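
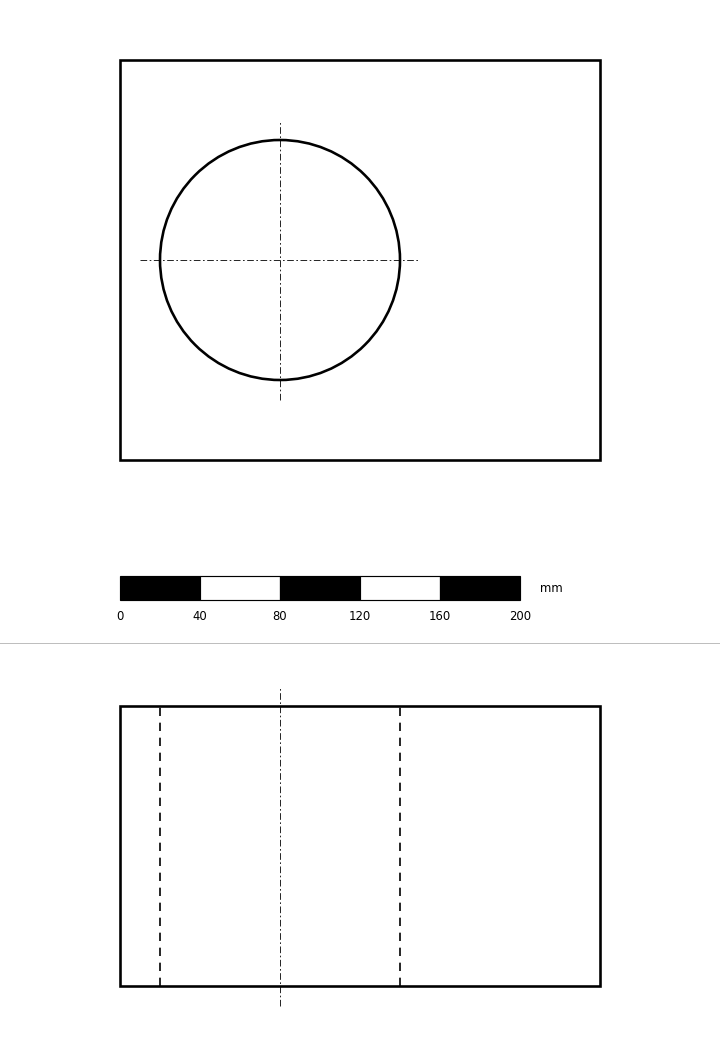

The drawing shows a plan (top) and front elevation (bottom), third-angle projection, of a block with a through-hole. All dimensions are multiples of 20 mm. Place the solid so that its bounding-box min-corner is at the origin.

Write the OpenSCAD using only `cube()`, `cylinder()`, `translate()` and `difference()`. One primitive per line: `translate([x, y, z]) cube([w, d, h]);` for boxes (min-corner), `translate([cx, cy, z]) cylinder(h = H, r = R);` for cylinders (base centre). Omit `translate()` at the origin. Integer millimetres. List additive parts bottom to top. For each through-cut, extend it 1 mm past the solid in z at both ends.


difference() {
  cube([240, 200, 140]);
  translate([80, 100, -1]) cylinder(h = 142, r = 60);
}


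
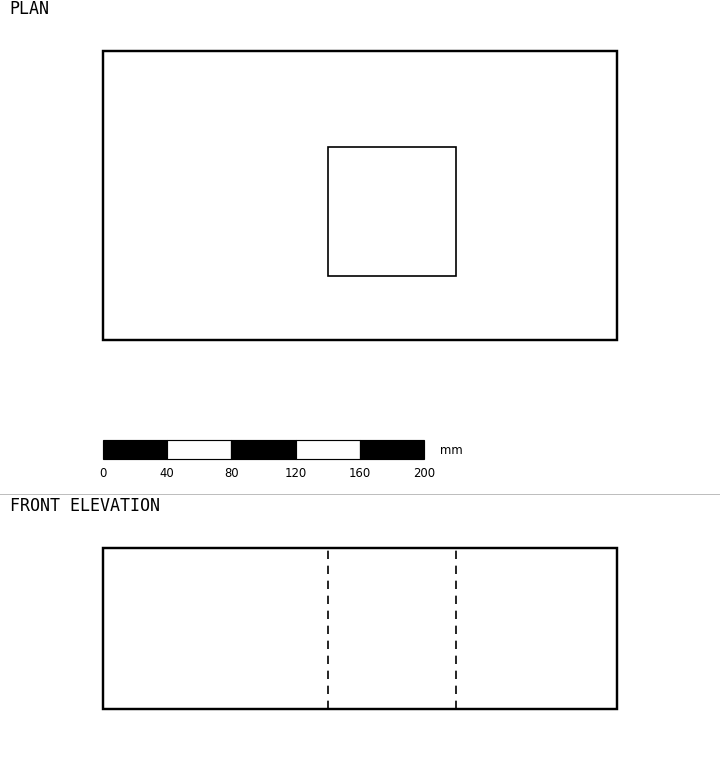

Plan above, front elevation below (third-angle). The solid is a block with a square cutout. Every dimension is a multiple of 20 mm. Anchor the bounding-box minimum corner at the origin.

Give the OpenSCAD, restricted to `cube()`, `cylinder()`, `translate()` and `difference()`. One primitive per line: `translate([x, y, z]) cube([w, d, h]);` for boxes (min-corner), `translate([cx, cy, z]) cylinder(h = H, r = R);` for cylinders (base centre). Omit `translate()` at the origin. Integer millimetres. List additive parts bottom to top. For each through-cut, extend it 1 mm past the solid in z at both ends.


difference() {
  cube([320, 180, 100]);
  translate([140, 40, -1]) cube([80, 80, 102]);
}


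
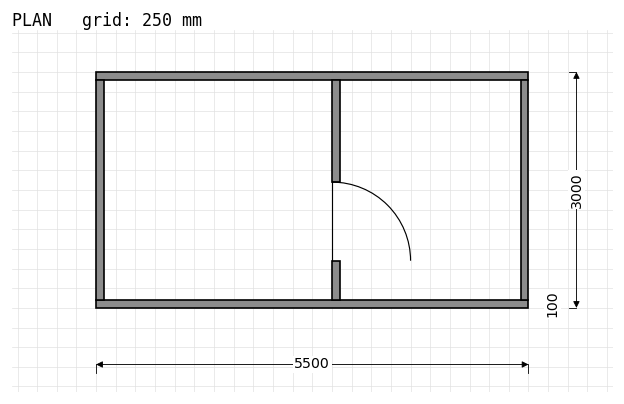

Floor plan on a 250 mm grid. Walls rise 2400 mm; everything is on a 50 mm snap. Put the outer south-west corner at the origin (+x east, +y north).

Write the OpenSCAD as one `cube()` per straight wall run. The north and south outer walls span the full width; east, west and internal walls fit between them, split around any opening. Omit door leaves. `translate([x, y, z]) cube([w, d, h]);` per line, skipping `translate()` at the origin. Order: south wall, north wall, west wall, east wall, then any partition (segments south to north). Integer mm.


cube([5500, 100, 2400]);
translate([0, 2900, 0]) cube([5500, 100, 2400]);
translate([0, 100, 0]) cube([100, 2800, 2400]);
translate([5400, 100, 0]) cube([100, 2800, 2400]);
translate([3000, 100, 0]) cube([100, 500, 2400]);
translate([3000, 1600, 0]) cube([100, 1300, 2400]);


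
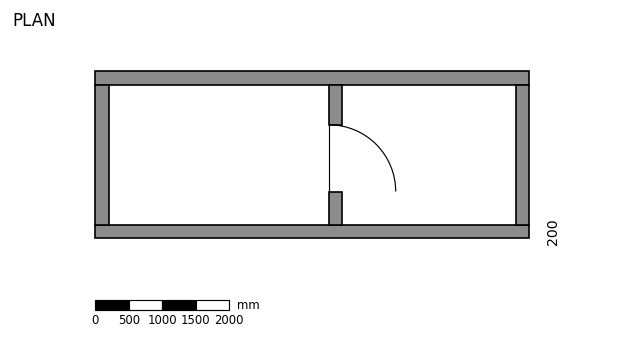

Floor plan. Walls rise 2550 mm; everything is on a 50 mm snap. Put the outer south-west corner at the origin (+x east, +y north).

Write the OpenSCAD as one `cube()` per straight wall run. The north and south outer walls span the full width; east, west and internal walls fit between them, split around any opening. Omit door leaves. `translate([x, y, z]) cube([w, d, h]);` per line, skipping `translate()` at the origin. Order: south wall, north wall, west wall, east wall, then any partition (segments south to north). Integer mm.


cube([6500, 200, 2550]);
translate([0, 2300, 0]) cube([6500, 200, 2550]);
translate([0, 200, 0]) cube([200, 2100, 2550]);
translate([6300, 200, 0]) cube([200, 2100, 2550]);
translate([3500, 200, 0]) cube([200, 500, 2550]);
translate([3500, 1700, 0]) cube([200, 600, 2550]);


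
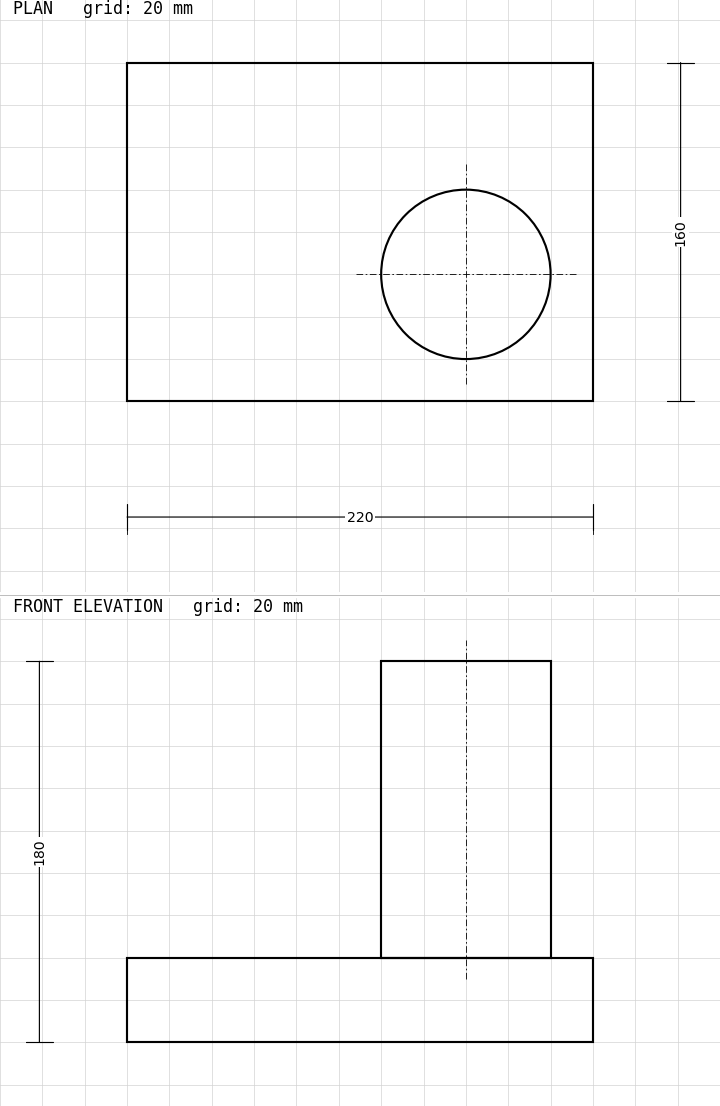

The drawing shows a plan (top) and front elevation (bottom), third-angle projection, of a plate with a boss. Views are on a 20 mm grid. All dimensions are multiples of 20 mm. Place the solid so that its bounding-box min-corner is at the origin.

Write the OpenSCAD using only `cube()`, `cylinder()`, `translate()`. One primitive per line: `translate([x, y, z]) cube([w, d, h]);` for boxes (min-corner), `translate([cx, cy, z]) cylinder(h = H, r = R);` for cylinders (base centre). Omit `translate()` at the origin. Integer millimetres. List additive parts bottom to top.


cube([220, 160, 40]);
translate([160, 60, 40]) cylinder(h = 140, r = 40);


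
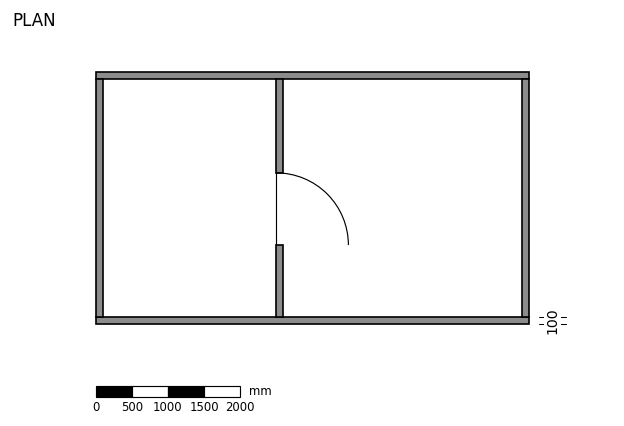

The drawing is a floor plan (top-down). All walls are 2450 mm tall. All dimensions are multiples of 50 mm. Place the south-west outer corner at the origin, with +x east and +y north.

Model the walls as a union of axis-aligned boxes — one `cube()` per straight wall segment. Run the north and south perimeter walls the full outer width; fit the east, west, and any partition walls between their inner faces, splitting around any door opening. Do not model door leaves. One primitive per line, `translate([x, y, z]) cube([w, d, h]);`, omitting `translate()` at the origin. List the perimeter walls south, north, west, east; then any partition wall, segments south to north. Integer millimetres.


cube([6000, 100, 2450]);
translate([0, 3400, 0]) cube([6000, 100, 2450]);
translate([0, 100, 0]) cube([100, 3300, 2450]);
translate([5900, 100, 0]) cube([100, 3300, 2450]);
translate([2500, 100, 0]) cube([100, 1000, 2450]);
translate([2500, 2100, 0]) cube([100, 1300, 2450]);


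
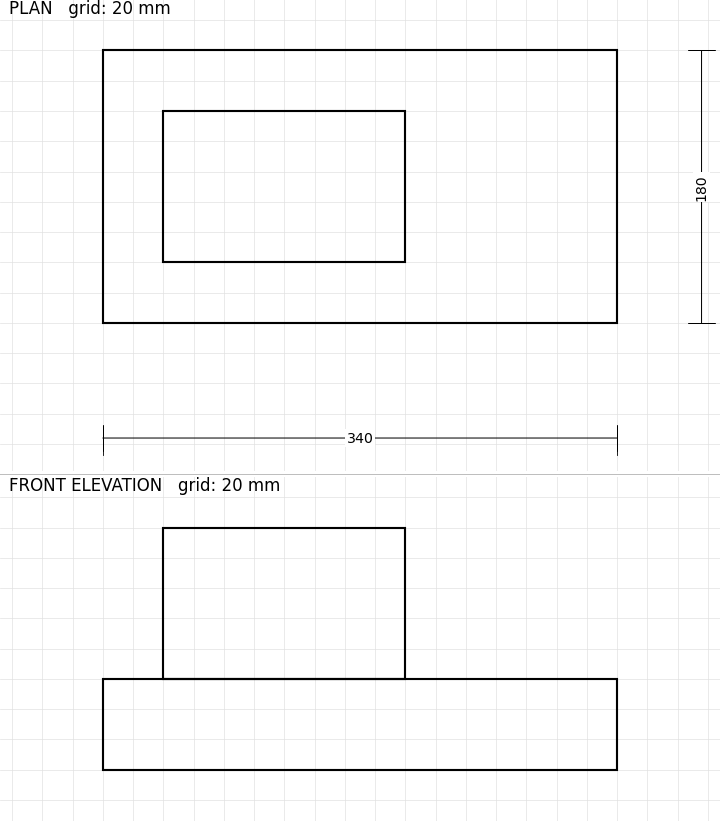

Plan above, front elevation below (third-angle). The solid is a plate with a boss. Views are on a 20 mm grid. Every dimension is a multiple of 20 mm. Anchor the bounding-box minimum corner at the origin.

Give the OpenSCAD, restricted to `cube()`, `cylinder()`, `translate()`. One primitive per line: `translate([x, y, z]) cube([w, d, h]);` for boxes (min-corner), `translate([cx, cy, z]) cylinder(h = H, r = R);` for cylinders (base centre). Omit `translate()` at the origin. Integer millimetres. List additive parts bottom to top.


cube([340, 180, 60]);
translate([40, 40, 60]) cube([160, 100, 100]);


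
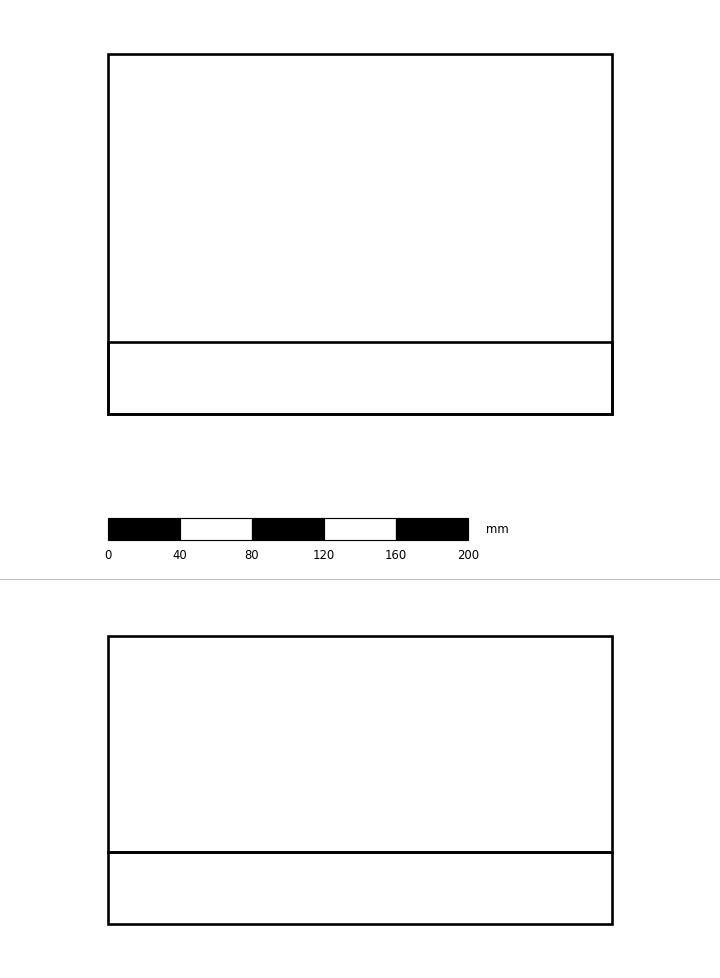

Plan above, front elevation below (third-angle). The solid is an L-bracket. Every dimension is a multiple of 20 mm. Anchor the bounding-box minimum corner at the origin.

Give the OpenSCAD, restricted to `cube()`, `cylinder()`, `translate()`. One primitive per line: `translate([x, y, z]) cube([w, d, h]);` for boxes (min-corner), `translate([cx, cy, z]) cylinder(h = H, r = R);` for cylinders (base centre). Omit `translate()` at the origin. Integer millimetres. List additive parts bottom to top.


cube([280, 200, 40]);
translate([0, 0, 40]) cube([280, 40, 120]);


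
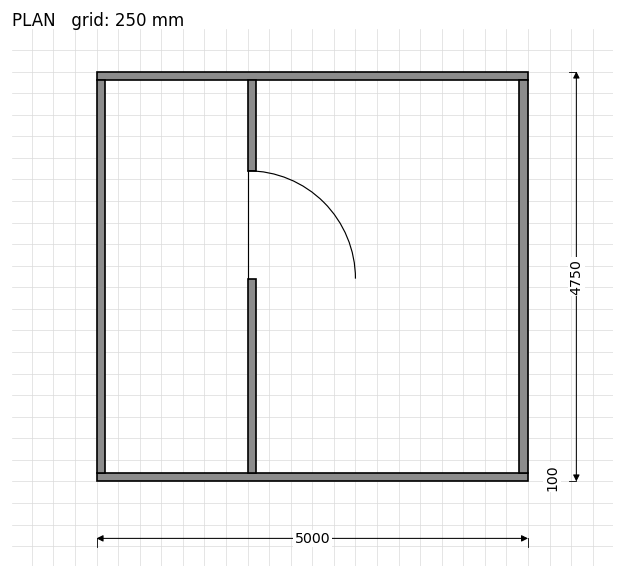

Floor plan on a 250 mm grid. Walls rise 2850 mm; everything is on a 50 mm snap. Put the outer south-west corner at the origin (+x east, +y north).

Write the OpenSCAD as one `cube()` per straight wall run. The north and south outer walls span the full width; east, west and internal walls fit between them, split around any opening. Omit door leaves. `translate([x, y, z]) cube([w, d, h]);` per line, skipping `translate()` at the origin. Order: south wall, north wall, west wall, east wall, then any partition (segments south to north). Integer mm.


cube([5000, 100, 2850]);
translate([0, 4650, 0]) cube([5000, 100, 2850]);
translate([0, 100, 0]) cube([100, 4550, 2850]);
translate([4900, 100, 0]) cube([100, 4550, 2850]);
translate([1750, 100, 0]) cube([100, 2250, 2850]);
translate([1750, 3600, 0]) cube([100, 1050, 2850]);


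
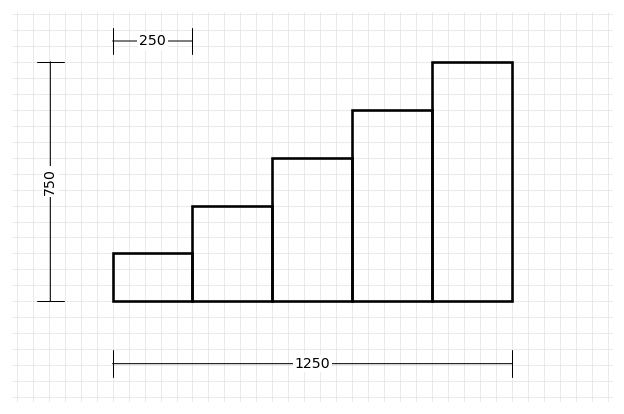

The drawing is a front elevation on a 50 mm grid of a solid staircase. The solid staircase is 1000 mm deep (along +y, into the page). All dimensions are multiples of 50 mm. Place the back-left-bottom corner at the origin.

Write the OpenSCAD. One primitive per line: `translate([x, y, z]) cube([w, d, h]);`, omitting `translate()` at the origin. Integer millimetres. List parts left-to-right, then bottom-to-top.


cube([250, 1000, 150]);
translate([250, 0, 0]) cube([250, 1000, 300]);
translate([500, 0, 0]) cube([250, 1000, 450]);
translate([750, 0, 0]) cube([250, 1000, 600]);
translate([1000, 0, 0]) cube([250, 1000, 750]);


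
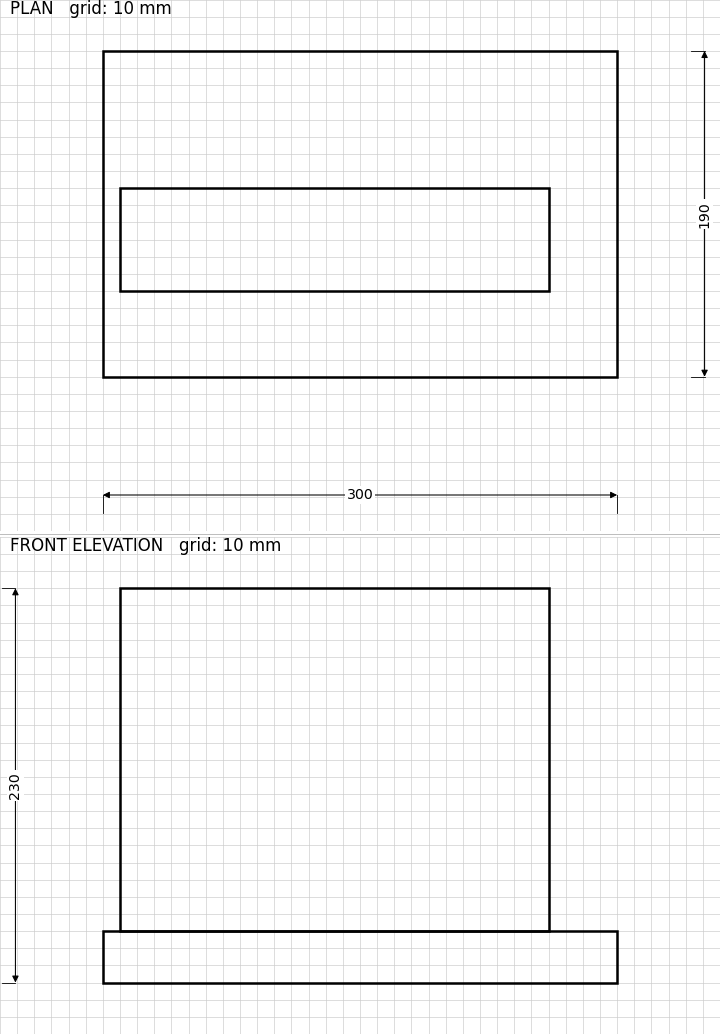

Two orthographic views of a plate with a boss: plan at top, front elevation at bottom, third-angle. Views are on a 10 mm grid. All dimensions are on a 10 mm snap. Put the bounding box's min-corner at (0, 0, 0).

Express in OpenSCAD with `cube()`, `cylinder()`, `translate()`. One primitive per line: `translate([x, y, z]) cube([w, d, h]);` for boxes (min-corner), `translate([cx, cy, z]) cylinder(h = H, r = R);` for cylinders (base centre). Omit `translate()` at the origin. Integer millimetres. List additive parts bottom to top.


cube([300, 190, 30]);
translate([10, 50, 30]) cube([250, 60, 200]);


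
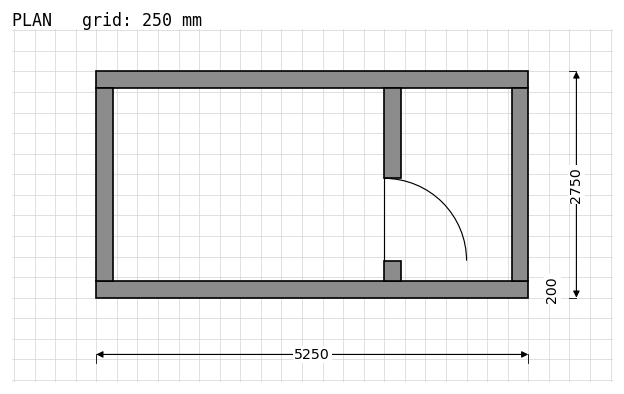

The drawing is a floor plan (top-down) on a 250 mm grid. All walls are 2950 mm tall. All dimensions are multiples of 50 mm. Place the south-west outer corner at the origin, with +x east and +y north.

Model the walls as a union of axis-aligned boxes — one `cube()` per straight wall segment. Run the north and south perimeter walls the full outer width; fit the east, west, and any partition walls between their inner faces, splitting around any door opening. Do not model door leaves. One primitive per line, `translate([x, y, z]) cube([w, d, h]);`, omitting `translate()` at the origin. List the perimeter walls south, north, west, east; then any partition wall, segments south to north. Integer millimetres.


cube([5250, 200, 2950]);
translate([0, 2550, 0]) cube([5250, 200, 2950]);
translate([0, 200, 0]) cube([200, 2350, 2950]);
translate([5050, 200, 0]) cube([200, 2350, 2950]);
translate([3500, 200, 0]) cube([200, 250, 2950]);
translate([3500, 1450, 0]) cube([200, 1100, 2950]);


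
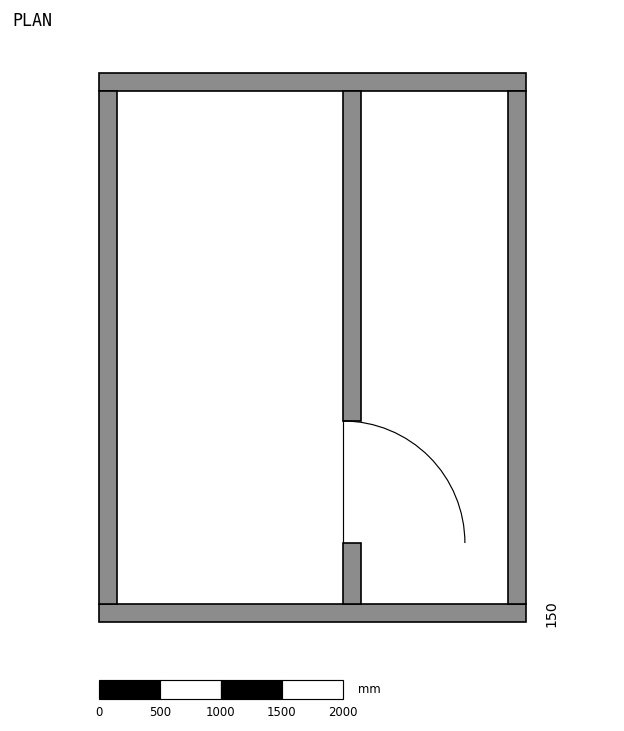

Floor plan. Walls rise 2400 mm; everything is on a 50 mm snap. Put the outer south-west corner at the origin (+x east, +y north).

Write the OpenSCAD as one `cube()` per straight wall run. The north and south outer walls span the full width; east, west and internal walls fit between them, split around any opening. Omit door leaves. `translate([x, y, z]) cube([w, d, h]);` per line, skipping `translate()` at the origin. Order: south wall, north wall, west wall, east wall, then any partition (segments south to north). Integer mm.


cube([3500, 150, 2400]);
translate([0, 4350, 0]) cube([3500, 150, 2400]);
translate([0, 150, 0]) cube([150, 4200, 2400]);
translate([3350, 150, 0]) cube([150, 4200, 2400]);
translate([2000, 150, 0]) cube([150, 500, 2400]);
translate([2000, 1650, 0]) cube([150, 2700, 2400]);


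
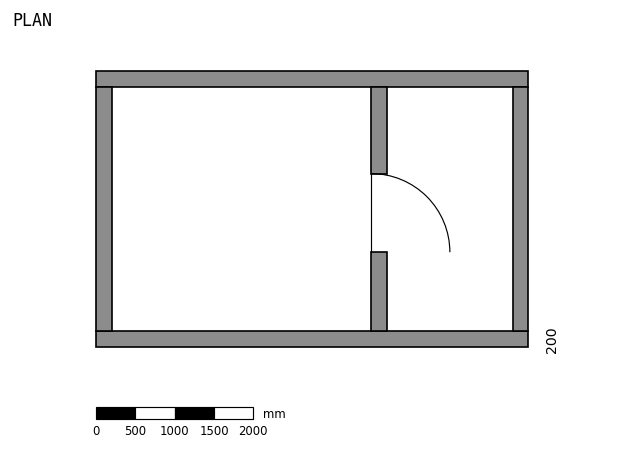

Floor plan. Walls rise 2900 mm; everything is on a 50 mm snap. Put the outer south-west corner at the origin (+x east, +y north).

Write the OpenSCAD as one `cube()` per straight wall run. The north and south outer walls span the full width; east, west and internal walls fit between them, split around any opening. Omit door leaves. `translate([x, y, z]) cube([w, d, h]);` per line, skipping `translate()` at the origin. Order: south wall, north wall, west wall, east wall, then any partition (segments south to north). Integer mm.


cube([5500, 200, 2900]);
translate([0, 3300, 0]) cube([5500, 200, 2900]);
translate([0, 200, 0]) cube([200, 3100, 2900]);
translate([5300, 200, 0]) cube([200, 3100, 2900]);
translate([3500, 200, 0]) cube([200, 1000, 2900]);
translate([3500, 2200, 0]) cube([200, 1100, 2900]);


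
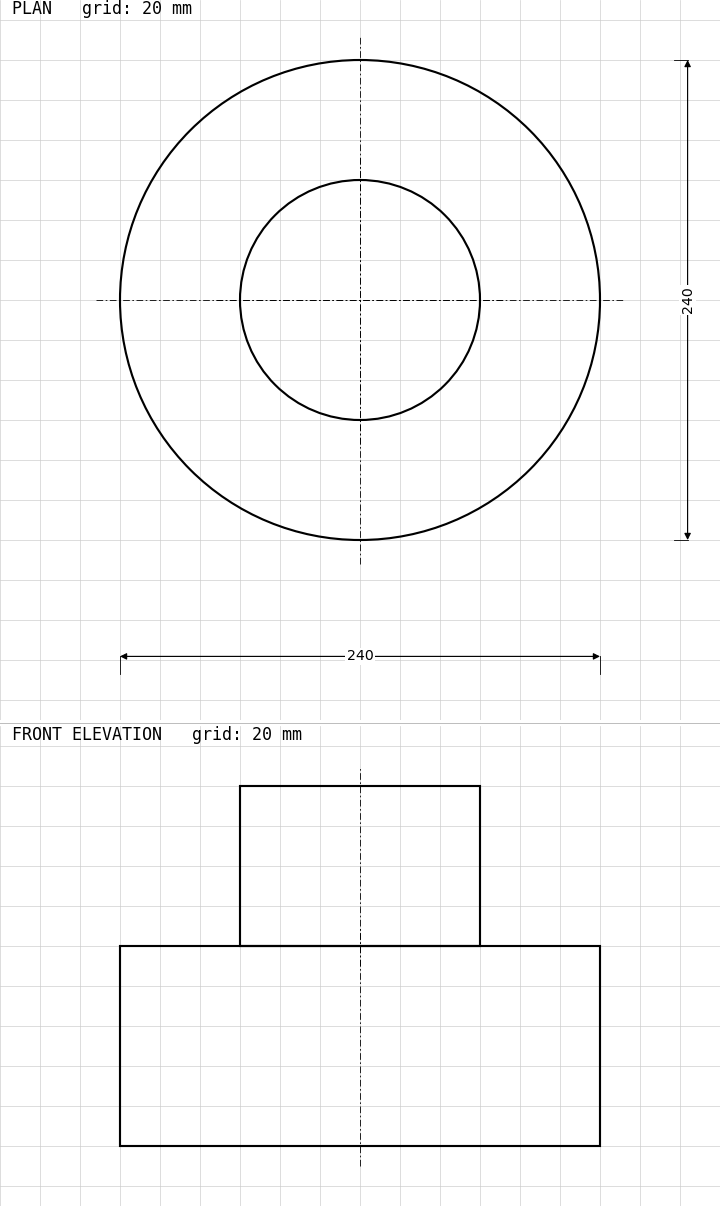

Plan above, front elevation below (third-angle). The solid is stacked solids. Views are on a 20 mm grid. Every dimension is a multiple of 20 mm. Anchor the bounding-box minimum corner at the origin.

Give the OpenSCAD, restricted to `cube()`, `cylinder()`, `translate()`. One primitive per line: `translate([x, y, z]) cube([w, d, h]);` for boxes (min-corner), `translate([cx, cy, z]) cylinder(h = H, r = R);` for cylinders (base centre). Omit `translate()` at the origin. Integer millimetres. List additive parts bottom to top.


translate([120, 120, 0]) cylinder(h = 100, r = 120);
translate([120, 120, 100]) cylinder(h = 80, r = 60);


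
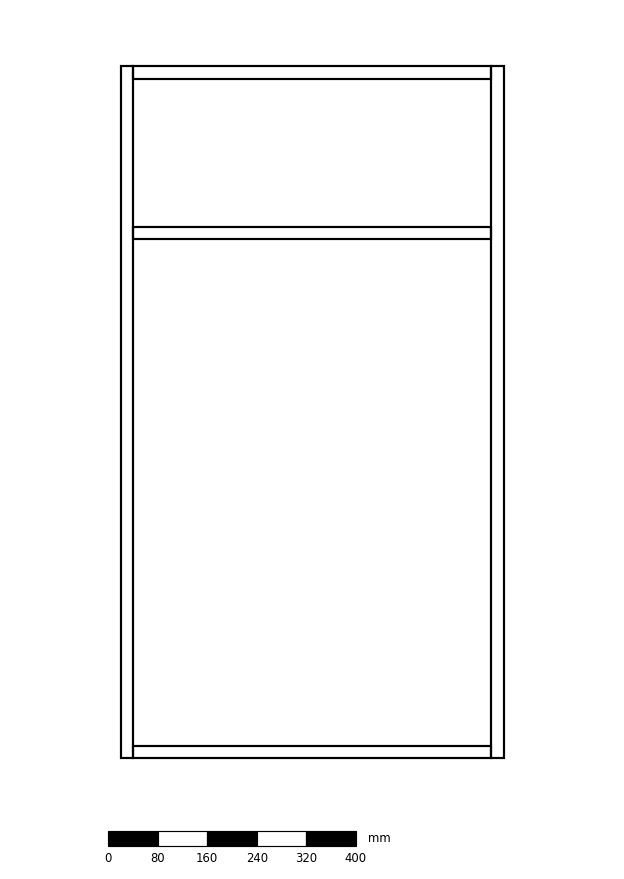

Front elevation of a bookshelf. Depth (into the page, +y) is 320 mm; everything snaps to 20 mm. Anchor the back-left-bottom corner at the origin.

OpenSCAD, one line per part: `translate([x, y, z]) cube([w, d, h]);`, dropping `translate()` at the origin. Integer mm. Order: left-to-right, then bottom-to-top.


cube([20, 320, 1120]);
translate([20, 0, 0]) cube([580, 320, 20]);
translate([20, 0, 840]) cube([580, 320, 20]);
translate([20, 0, 1100]) cube([580, 320, 20]);
translate([600, 0, 0]) cube([20, 320, 1120]);


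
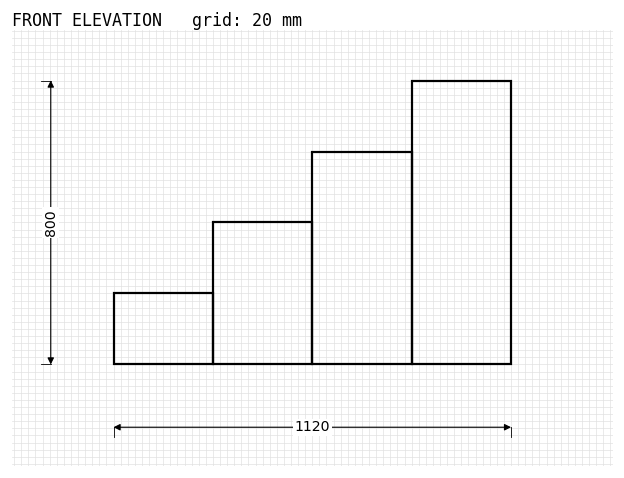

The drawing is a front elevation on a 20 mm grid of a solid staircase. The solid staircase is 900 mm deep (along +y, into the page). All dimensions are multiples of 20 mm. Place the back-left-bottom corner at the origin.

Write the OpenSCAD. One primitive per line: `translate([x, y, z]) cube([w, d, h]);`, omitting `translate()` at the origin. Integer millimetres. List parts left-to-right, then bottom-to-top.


cube([280, 900, 200]);
translate([280, 0, 0]) cube([280, 900, 400]);
translate([560, 0, 0]) cube([280, 900, 600]);
translate([840, 0, 0]) cube([280, 900, 800]);


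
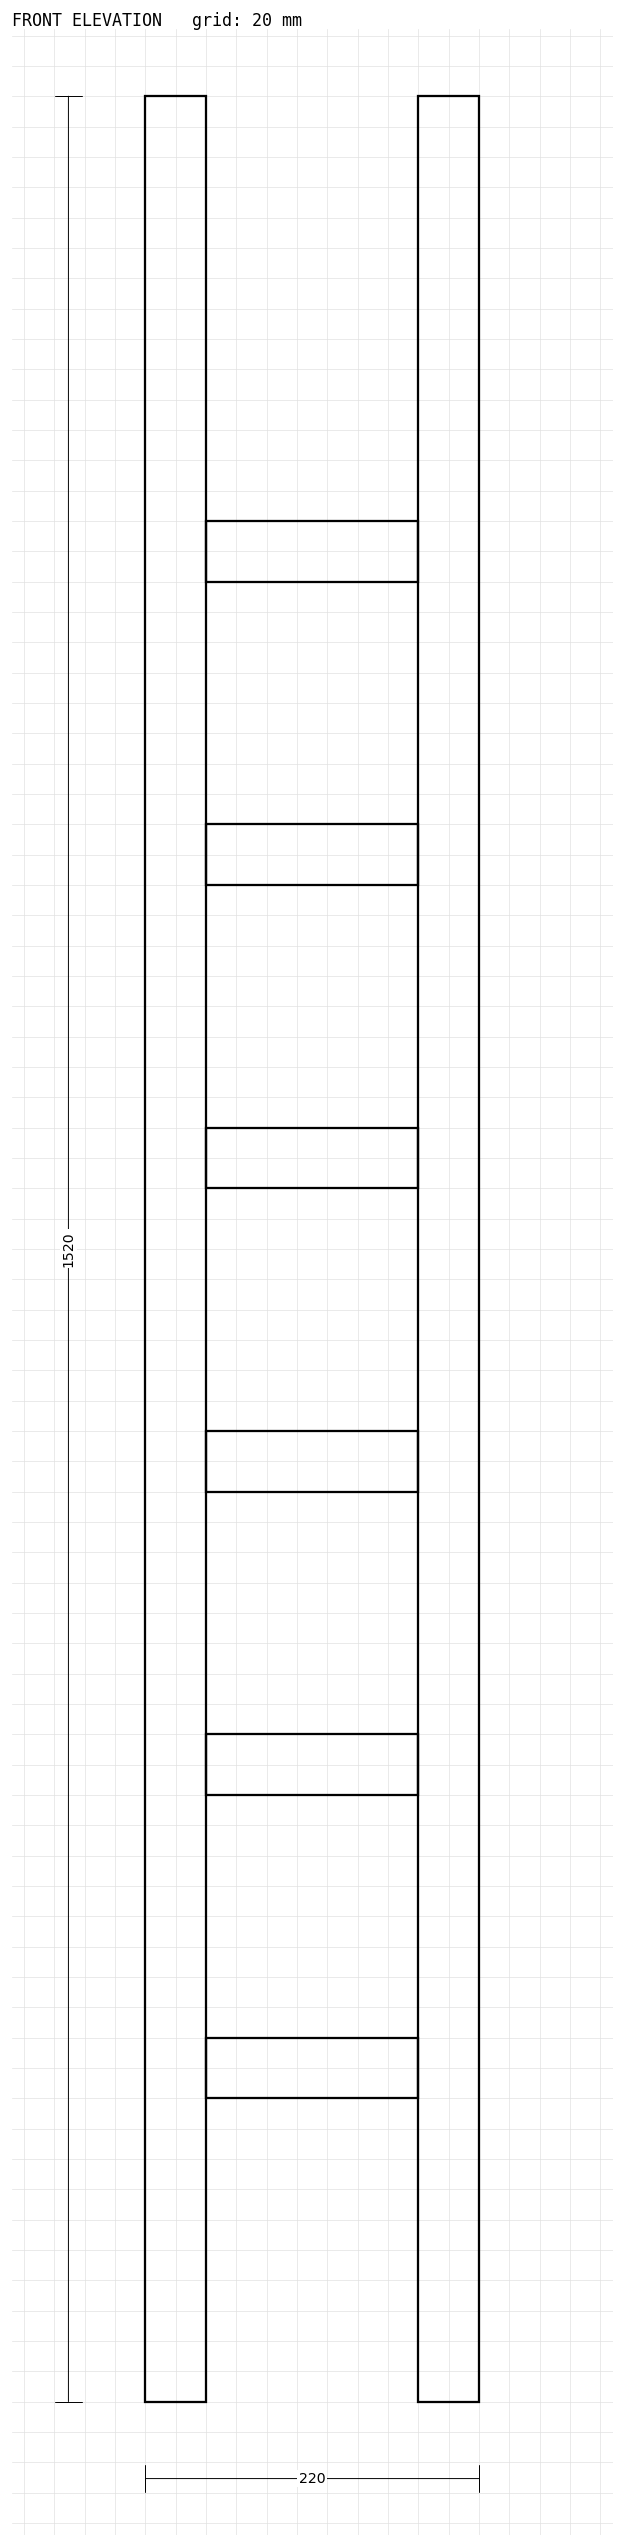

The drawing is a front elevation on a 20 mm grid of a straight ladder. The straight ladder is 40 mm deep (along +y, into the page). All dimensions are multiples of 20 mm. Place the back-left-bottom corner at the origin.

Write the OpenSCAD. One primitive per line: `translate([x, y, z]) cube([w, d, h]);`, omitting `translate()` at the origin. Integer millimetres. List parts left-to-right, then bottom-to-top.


cube([40, 40, 1520]);
translate([40, 0, 200]) cube([140, 40, 40]);
translate([40, 0, 400]) cube([140, 40, 40]);
translate([40, 0, 600]) cube([140, 40, 40]);
translate([40, 0, 800]) cube([140, 40, 40]);
translate([40, 0, 1000]) cube([140, 40, 40]);
translate([40, 0, 1200]) cube([140, 40, 40]);
translate([180, 0, 0]) cube([40, 40, 1520]);


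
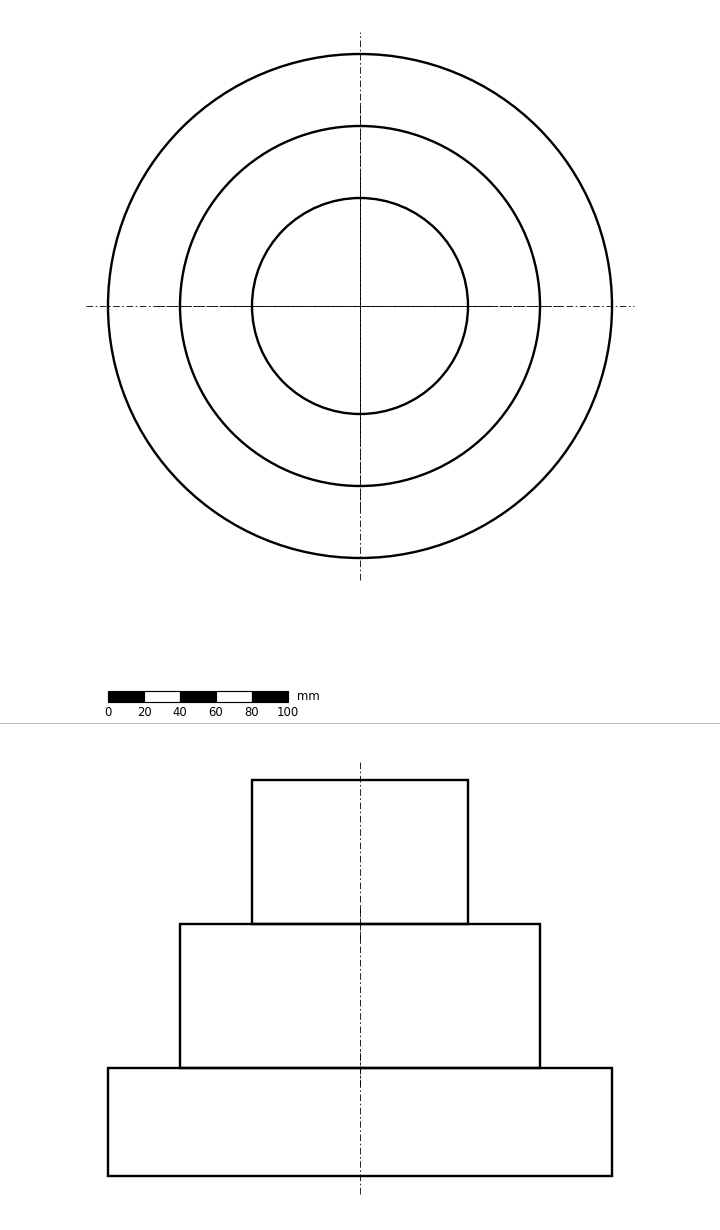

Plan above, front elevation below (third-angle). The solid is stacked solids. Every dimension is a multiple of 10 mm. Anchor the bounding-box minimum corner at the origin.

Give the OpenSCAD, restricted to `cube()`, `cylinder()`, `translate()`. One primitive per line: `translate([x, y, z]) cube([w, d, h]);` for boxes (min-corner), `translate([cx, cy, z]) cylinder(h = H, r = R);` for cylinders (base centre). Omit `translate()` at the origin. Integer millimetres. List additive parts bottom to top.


translate([140, 140, 0]) cylinder(h = 60, r = 140);
translate([140, 140, 60]) cylinder(h = 80, r = 100);
translate([140, 140, 140]) cylinder(h = 80, r = 60);


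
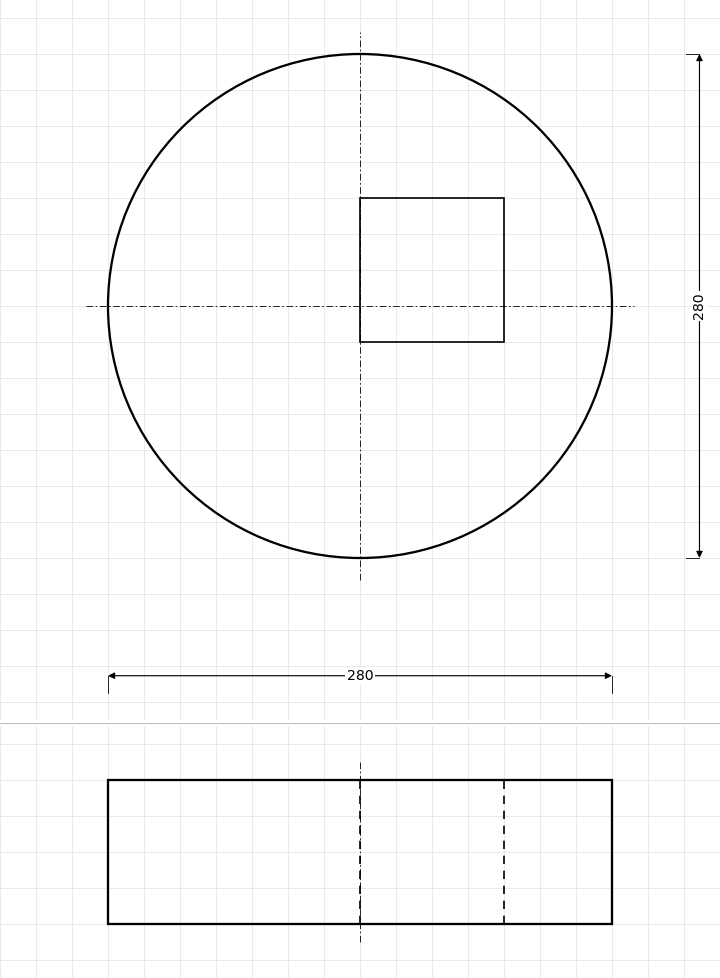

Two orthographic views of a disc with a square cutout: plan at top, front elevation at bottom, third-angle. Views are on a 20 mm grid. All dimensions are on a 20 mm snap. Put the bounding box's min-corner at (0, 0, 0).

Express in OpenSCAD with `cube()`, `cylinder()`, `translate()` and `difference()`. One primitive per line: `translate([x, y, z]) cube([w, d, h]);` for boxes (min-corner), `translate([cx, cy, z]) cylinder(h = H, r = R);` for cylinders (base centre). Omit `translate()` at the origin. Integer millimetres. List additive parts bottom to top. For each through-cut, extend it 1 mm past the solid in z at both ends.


difference() {
  translate([140, 140, 0]) cylinder(h = 80, r = 140);
  translate([140, 120, -1]) cube([80, 80, 82]);
}


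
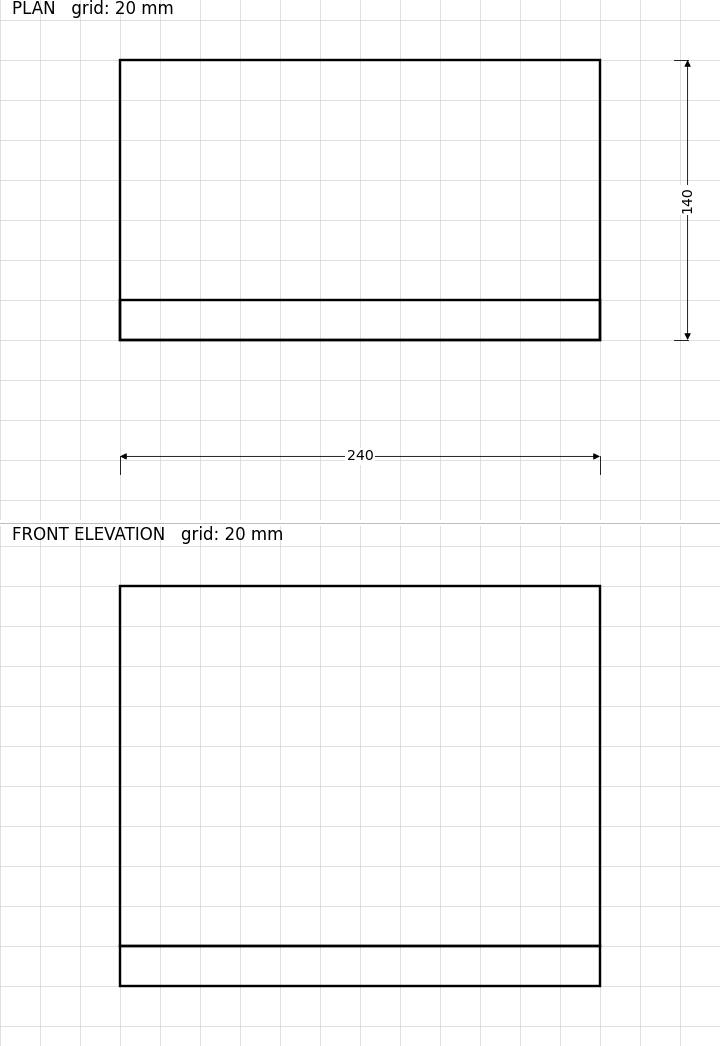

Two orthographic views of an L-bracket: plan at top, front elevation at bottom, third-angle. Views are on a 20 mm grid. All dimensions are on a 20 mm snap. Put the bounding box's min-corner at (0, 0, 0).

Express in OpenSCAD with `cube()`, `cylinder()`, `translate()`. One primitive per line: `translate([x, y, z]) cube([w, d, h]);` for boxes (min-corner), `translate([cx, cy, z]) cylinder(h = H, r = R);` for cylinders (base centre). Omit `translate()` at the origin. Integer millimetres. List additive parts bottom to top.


cube([240, 140, 20]);
translate([0, 0, 20]) cube([240, 20, 180]);


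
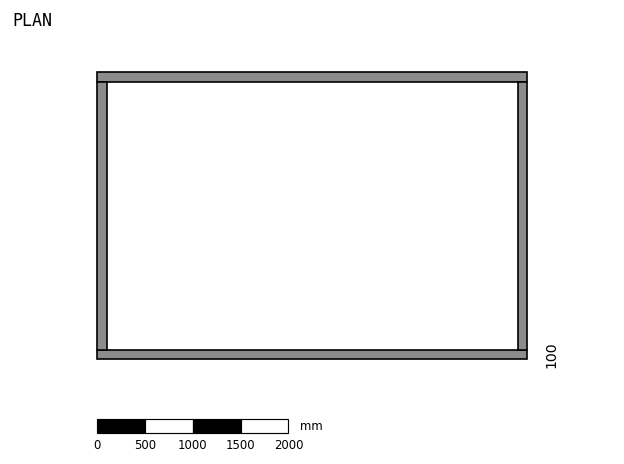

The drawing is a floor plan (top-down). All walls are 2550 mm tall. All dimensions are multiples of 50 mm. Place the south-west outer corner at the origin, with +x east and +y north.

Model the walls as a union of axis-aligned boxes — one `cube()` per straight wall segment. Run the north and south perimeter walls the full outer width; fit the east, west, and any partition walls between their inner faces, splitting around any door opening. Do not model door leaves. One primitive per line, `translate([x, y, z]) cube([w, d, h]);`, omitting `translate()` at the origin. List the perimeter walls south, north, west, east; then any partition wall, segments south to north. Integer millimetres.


cube([4500, 100, 2550]);
translate([0, 2900, 0]) cube([4500, 100, 2550]);
translate([0, 100, 0]) cube([100, 2800, 2550]);
translate([4400, 100, 0]) cube([100, 2800, 2550]);


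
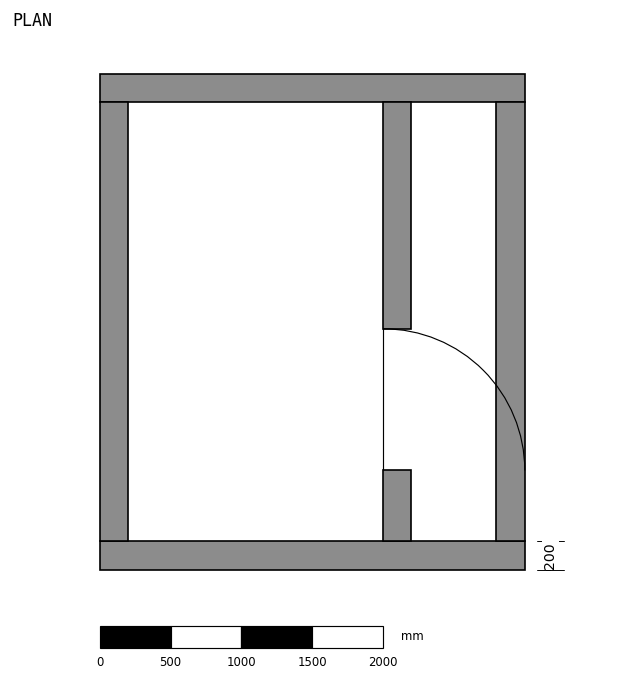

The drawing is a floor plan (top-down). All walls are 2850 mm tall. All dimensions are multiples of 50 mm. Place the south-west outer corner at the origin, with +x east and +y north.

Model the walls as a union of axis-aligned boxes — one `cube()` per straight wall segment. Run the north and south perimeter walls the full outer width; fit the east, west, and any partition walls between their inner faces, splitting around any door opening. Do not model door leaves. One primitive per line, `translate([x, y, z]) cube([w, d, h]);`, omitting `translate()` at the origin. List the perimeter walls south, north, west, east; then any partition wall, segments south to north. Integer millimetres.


cube([3000, 200, 2850]);
translate([0, 3300, 0]) cube([3000, 200, 2850]);
translate([0, 200, 0]) cube([200, 3100, 2850]);
translate([2800, 200, 0]) cube([200, 3100, 2850]);
translate([2000, 200, 0]) cube([200, 500, 2850]);
translate([2000, 1700, 0]) cube([200, 1600, 2850]);


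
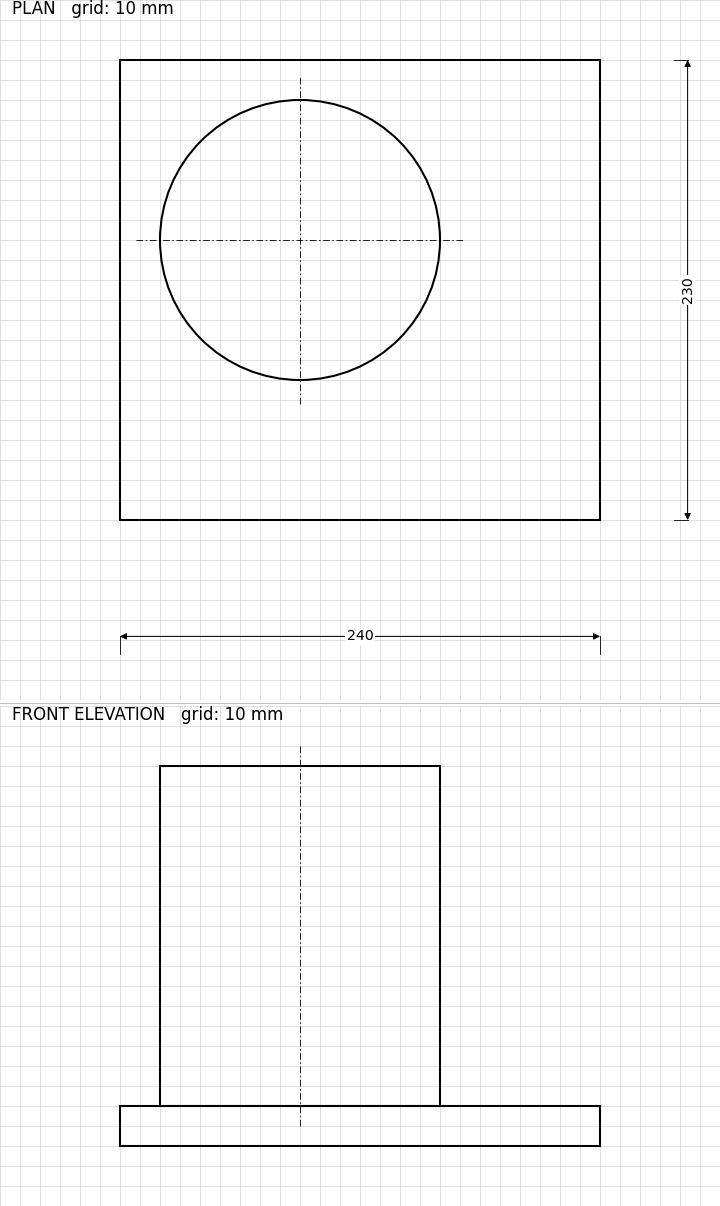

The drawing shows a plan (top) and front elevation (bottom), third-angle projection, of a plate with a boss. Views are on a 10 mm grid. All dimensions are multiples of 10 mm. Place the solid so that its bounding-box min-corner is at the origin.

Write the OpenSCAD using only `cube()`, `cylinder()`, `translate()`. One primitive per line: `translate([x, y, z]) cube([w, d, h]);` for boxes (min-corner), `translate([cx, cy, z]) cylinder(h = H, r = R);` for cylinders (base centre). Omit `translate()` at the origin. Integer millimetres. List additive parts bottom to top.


cube([240, 230, 20]);
translate([90, 140, 20]) cylinder(h = 170, r = 70);


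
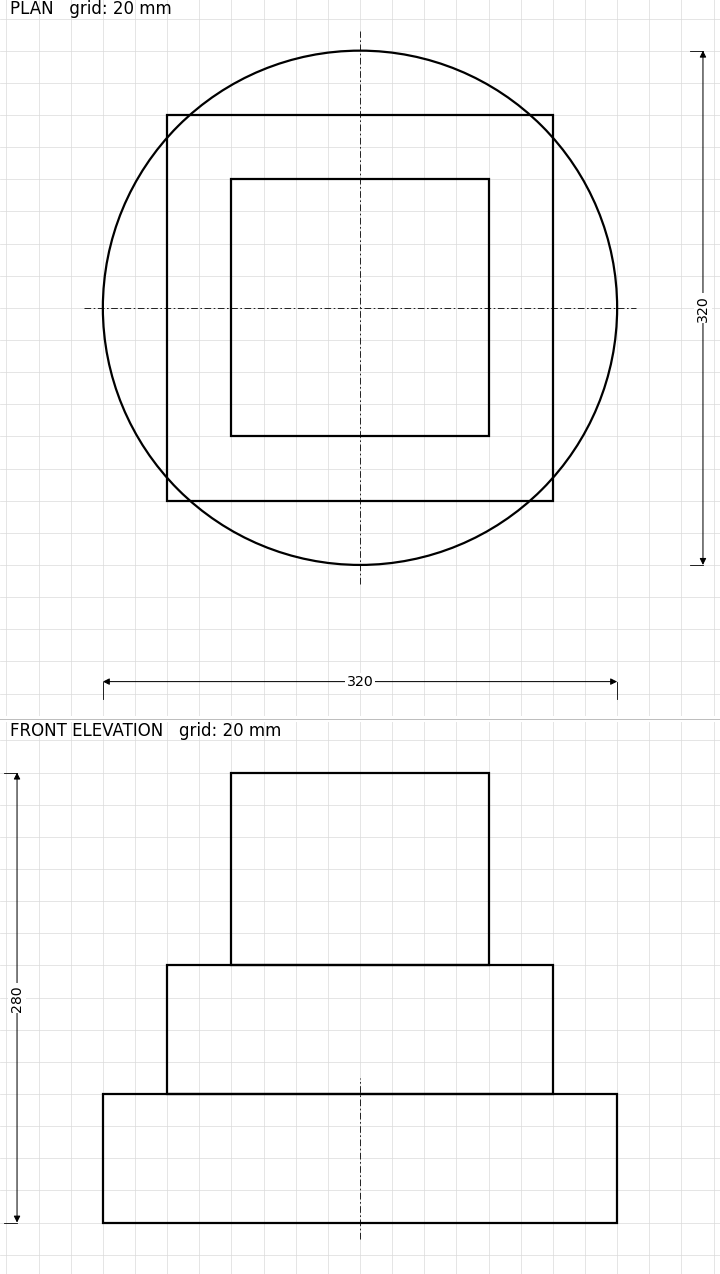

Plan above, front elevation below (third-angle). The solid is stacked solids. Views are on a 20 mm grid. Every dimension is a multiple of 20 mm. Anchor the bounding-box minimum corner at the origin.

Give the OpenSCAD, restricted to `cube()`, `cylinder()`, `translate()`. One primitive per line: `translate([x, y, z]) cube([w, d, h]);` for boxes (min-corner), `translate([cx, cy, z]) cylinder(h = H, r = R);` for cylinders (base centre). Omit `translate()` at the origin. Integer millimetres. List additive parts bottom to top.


translate([160, 160, 0]) cylinder(h = 80, r = 160);
translate([40, 40, 80]) cube([240, 240, 80]);
translate([80, 80, 160]) cube([160, 160, 120]);


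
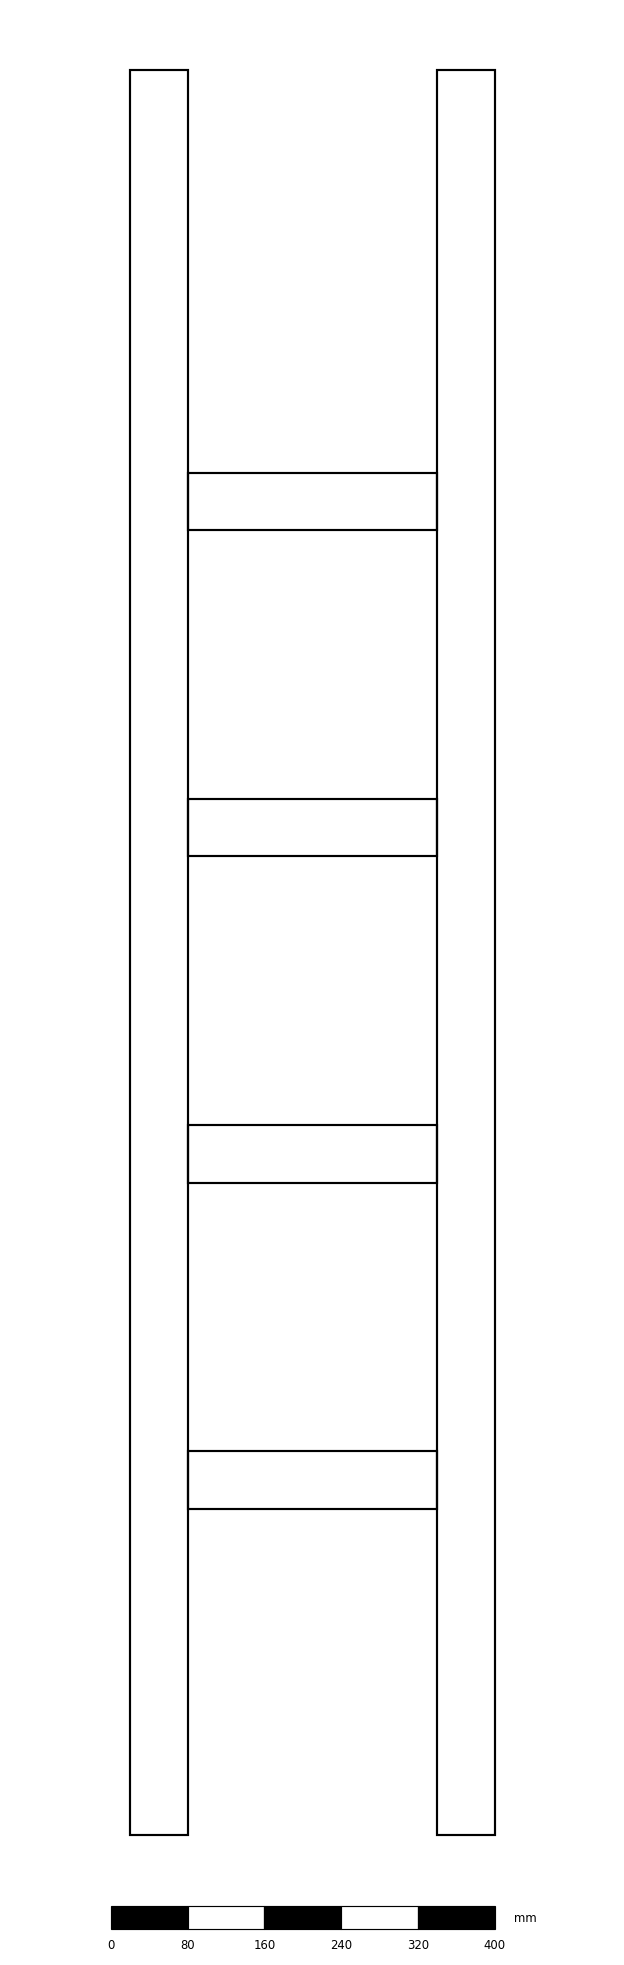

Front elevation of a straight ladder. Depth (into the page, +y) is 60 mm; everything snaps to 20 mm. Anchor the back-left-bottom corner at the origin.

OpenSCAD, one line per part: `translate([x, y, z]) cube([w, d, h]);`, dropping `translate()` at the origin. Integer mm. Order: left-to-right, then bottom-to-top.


cube([60, 60, 1840]);
translate([60, 0, 340]) cube([260, 60, 60]);
translate([60, 0, 680]) cube([260, 60, 60]);
translate([60, 0, 1020]) cube([260, 60, 60]);
translate([60, 0, 1360]) cube([260, 60, 60]);
translate([320, 0, 0]) cube([60, 60, 1840]);


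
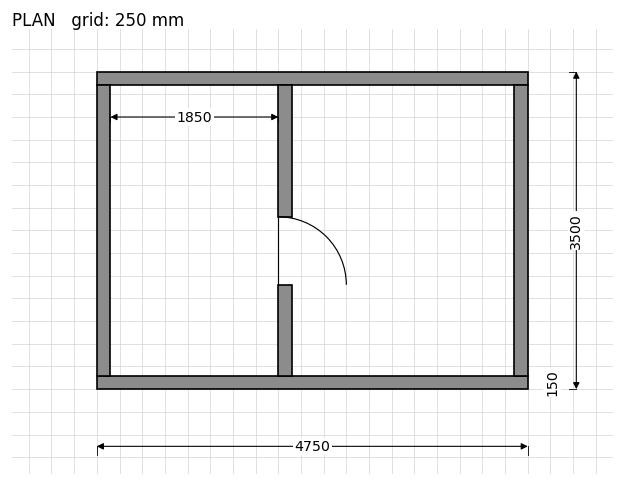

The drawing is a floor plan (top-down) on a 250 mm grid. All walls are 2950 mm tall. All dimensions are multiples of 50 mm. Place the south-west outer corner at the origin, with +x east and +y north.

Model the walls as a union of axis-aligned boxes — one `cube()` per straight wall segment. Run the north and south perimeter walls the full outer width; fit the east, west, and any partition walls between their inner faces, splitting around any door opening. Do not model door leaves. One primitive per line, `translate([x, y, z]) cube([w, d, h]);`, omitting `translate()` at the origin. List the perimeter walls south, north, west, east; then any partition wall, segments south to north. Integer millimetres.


cube([4750, 150, 2950]);
translate([0, 3350, 0]) cube([4750, 150, 2950]);
translate([0, 150, 0]) cube([150, 3200, 2950]);
translate([4600, 150, 0]) cube([150, 3200, 2950]);
translate([2000, 150, 0]) cube([150, 1000, 2950]);
translate([2000, 1900, 0]) cube([150, 1450, 2950]);


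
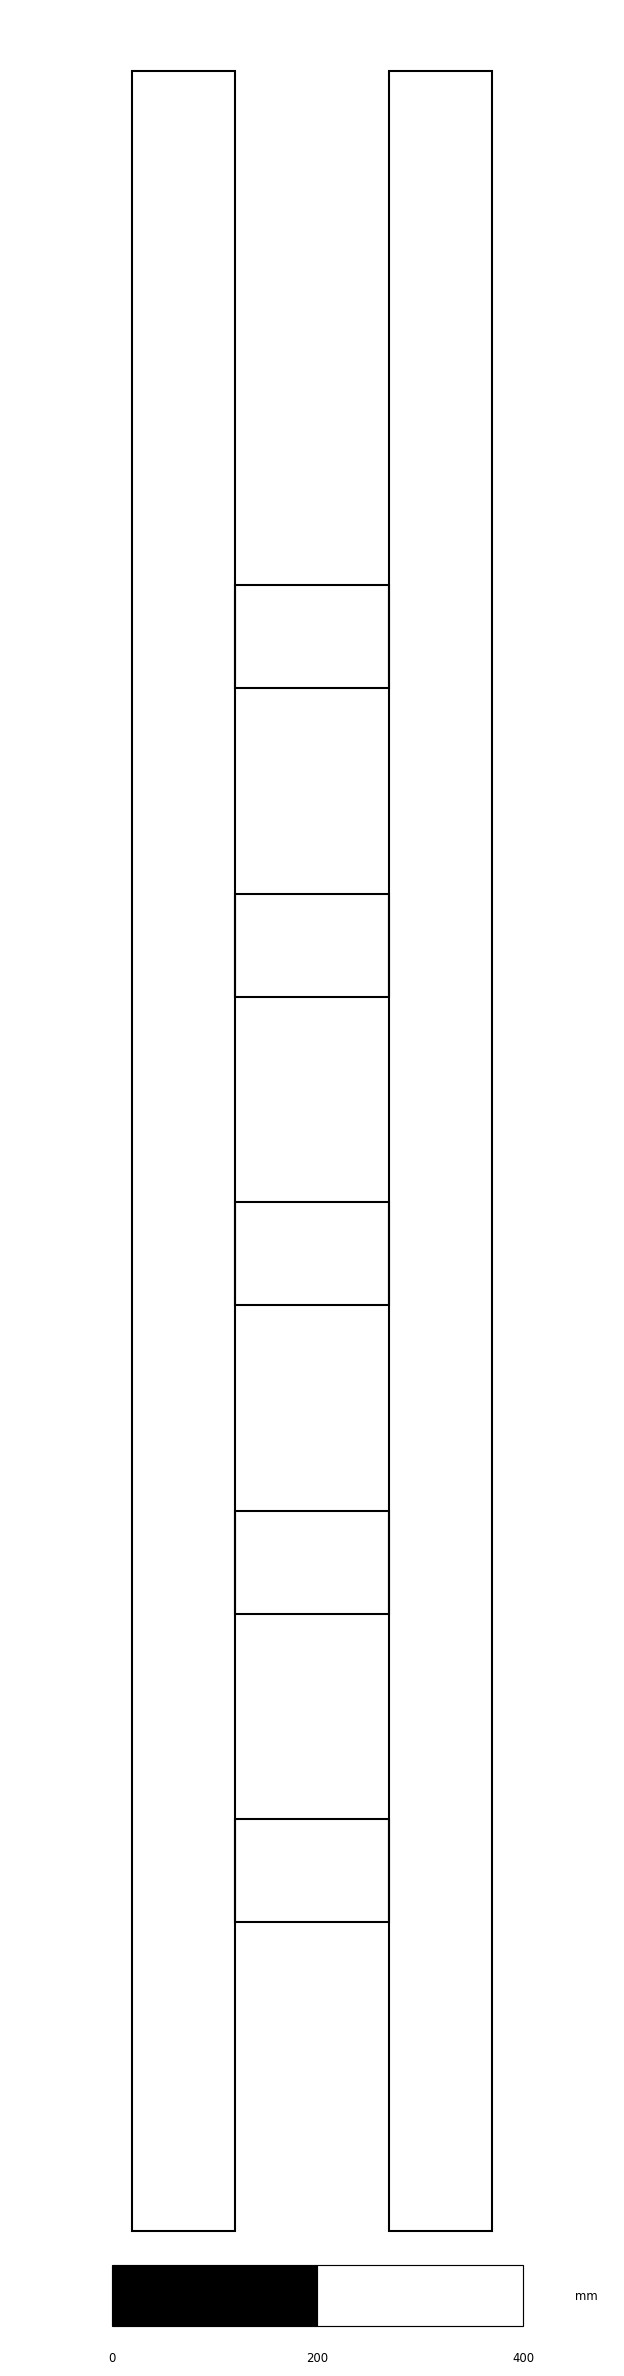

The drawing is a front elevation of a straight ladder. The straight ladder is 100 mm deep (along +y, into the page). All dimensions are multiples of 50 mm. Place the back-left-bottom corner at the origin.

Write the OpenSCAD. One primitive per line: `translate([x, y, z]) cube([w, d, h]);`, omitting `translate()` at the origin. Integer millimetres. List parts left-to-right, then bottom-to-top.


cube([100, 100, 2100]);
translate([100, 0, 300]) cube([150, 100, 100]);
translate([100, 0, 600]) cube([150, 100, 100]);
translate([100, 0, 900]) cube([150, 100, 100]);
translate([100, 0, 1200]) cube([150, 100, 100]);
translate([100, 0, 1500]) cube([150, 100, 100]);
translate([250, 0, 0]) cube([100, 100, 2100]);


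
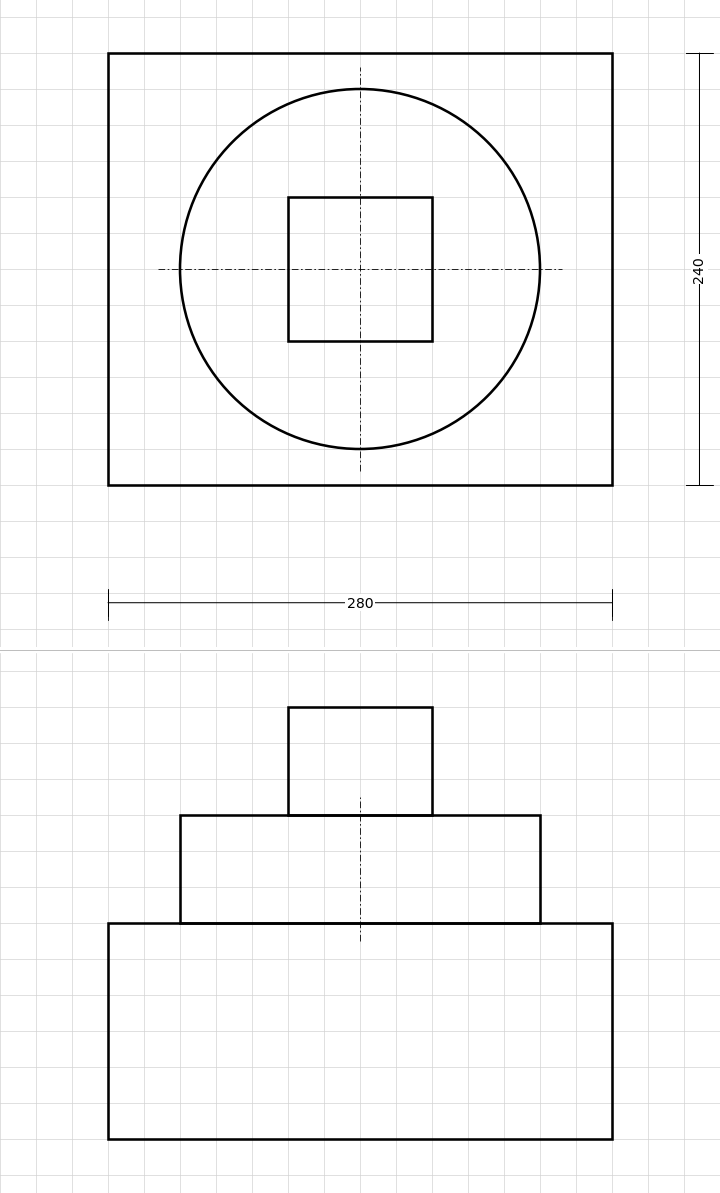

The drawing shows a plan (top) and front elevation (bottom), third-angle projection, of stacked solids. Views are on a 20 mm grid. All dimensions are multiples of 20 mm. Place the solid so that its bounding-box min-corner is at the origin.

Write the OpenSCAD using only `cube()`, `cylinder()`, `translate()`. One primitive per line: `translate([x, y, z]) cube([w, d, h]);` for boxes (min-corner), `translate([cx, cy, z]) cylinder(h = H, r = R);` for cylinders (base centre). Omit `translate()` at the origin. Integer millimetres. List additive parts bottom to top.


cube([280, 240, 120]);
translate([140, 120, 120]) cylinder(h = 60, r = 100);
translate([100, 80, 180]) cube([80, 80, 60]);


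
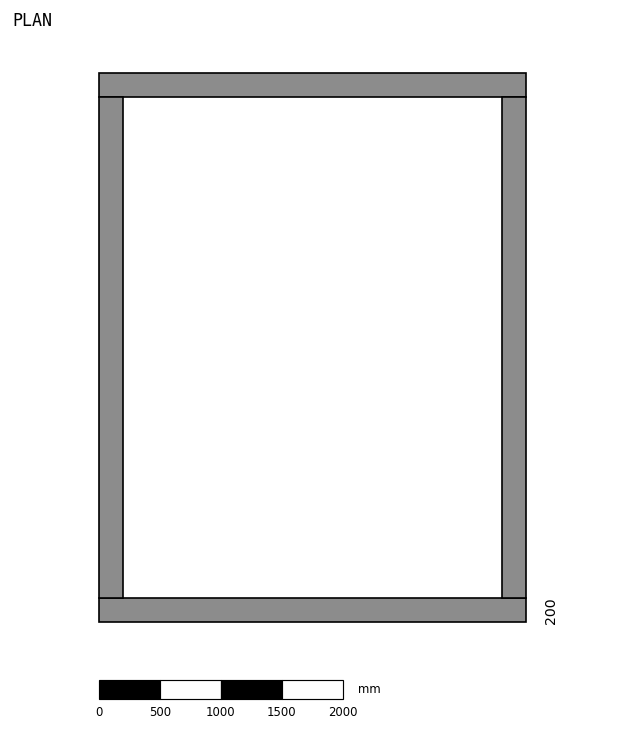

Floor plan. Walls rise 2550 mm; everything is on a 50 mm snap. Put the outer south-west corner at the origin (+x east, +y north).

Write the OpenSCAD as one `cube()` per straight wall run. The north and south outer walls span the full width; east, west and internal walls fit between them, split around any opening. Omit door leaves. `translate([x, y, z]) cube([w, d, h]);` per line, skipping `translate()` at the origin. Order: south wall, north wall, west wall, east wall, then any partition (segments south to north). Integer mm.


cube([3500, 200, 2550]);
translate([0, 4300, 0]) cube([3500, 200, 2550]);
translate([0, 200, 0]) cube([200, 4100, 2550]);
translate([3300, 200, 0]) cube([200, 4100, 2550]);


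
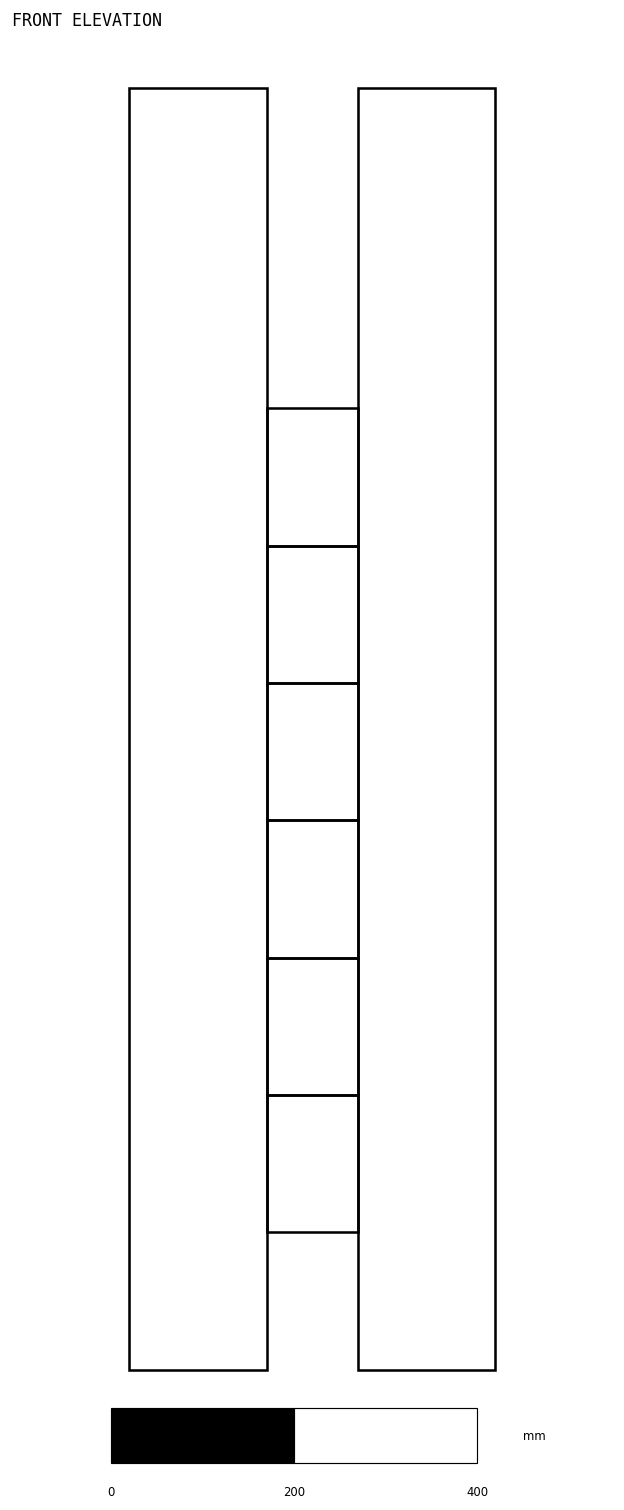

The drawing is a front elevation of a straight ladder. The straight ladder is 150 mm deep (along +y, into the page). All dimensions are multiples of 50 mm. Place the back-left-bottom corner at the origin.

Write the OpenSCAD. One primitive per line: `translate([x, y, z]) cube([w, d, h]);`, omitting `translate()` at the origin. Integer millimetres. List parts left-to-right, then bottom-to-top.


cube([150, 150, 1400]);
translate([150, 0, 150]) cube([100, 150, 150]);
translate([150, 0, 300]) cube([100, 150, 150]);
translate([150, 0, 450]) cube([100, 150, 150]);
translate([150, 0, 600]) cube([100, 150, 150]);
translate([150, 0, 750]) cube([100, 150, 150]);
translate([150, 0, 900]) cube([100, 150, 150]);
translate([250, 0, 0]) cube([150, 150, 1400]);


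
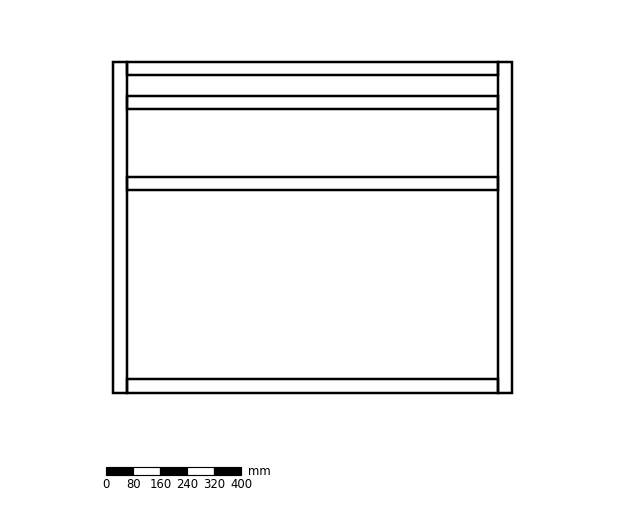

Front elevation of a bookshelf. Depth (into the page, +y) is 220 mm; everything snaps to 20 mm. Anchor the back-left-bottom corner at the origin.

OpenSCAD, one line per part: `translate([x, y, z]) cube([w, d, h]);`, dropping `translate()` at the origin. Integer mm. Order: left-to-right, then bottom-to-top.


cube([40, 220, 980]);
translate([40, 0, 0]) cube([1100, 220, 40]);
translate([40, 0, 600]) cube([1100, 220, 40]);
translate([40, 0, 840]) cube([1100, 220, 40]);
translate([40, 0, 940]) cube([1100, 220, 40]);
translate([1140, 0, 0]) cube([40, 220, 980]);


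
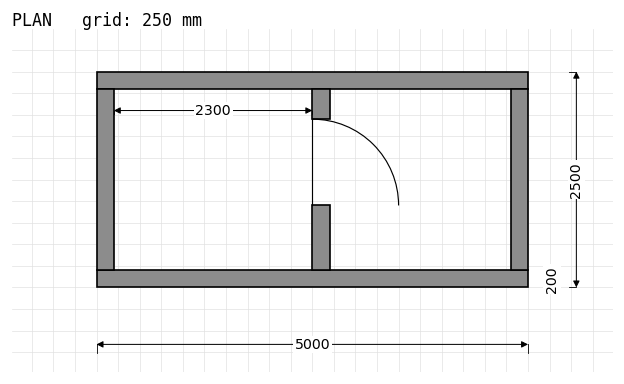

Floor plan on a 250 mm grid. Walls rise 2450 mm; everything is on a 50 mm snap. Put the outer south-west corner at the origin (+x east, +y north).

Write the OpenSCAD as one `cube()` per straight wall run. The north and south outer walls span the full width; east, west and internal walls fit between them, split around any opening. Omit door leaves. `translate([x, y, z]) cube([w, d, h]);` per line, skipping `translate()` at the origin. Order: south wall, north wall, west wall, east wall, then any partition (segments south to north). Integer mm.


cube([5000, 200, 2450]);
translate([0, 2300, 0]) cube([5000, 200, 2450]);
translate([0, 200, 0]) cube([200, 2100, 2450]);
translate([4800, 200, 0]) cube([200, 2100, 2450]);
translate([2500, 200, 0]) cube([200, 750, 2450]);
translate([2500, 1950, 0]) cube([200, 350, 2450]);


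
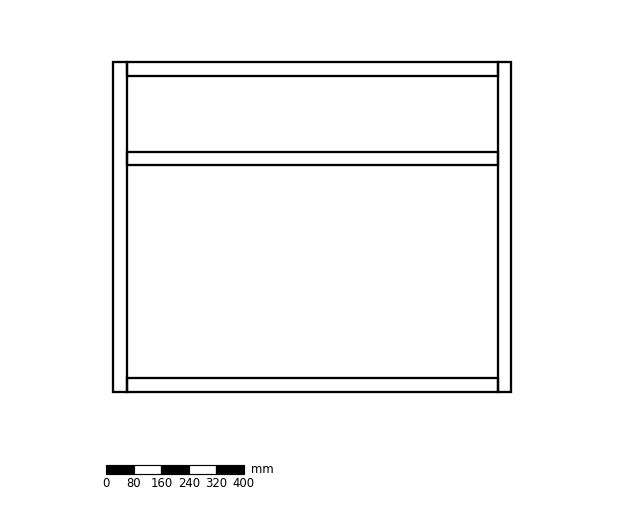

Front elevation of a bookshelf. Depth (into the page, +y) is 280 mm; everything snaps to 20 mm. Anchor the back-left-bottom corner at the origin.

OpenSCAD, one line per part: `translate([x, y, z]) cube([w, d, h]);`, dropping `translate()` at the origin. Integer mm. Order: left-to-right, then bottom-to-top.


cube([40, 280, 960]);
translate([40, 0, 0]) cube([1080, 280, 40]);
translate([40, 0, 660]) cube([1080, 280, 40]);
translate([40, 0, 920]) cube([1080, 280, 40]);
translate([1120, 0, 0]) cube([40, 280, 960]);


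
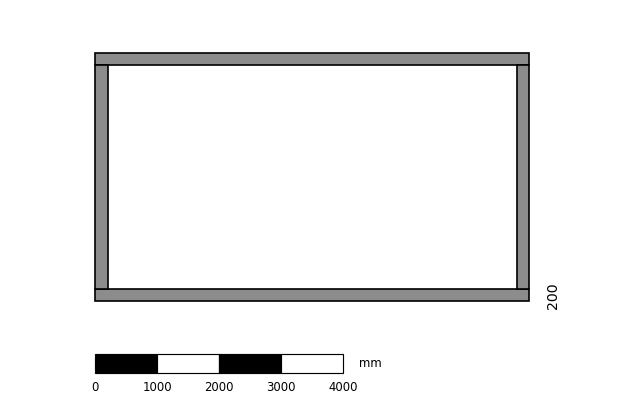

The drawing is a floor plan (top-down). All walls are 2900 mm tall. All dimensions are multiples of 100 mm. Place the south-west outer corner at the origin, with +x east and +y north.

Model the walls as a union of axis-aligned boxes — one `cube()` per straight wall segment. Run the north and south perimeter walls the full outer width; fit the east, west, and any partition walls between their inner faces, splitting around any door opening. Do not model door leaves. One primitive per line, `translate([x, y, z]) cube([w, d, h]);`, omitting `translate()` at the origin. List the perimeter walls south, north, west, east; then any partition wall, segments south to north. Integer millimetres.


cube([7000, 200, 2900]);
translate([0, 3800, 0]) cube([7000, 200, 2900]);
translate([0, 200, 0]) cube([200, 3600, 2900]);
translate([6800, 200, 0]) cube([200, 3600, 2900]);


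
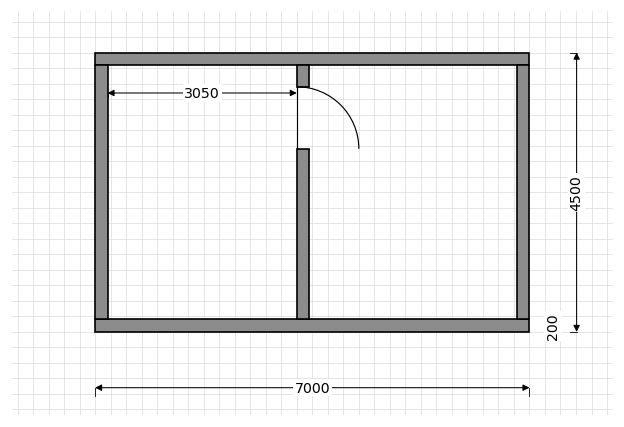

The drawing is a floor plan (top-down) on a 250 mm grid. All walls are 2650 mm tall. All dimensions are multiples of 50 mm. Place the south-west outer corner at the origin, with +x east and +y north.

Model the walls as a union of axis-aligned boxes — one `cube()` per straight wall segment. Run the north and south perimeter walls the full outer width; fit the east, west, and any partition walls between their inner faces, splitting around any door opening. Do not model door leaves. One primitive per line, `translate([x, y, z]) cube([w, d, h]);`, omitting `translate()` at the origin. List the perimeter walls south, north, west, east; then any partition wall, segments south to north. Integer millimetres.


cube([7000, 200, 2650]);
translate([0, 4300, 0]) cube([7000, 200, 2650]);
translate([0, 200, 0]) cube([200, 4100, 2650]);
translate([6800, 200, 0]) cube([200, 4100, 2650]);
translate([3250, 200, 0]) cube([200, 2750, 2650]);
translate([3250, 3950, 0]) cube([200, 350, 2650]);
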